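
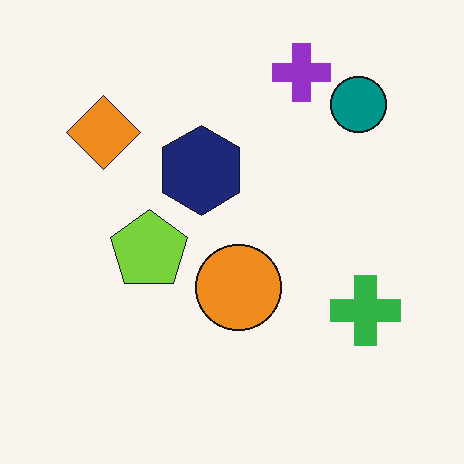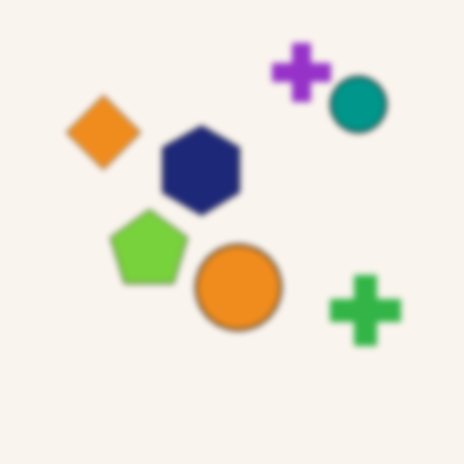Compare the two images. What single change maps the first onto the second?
It was noticeably gaussian-blurred.

Shape edges and outlines are uniformly softened across the whole image.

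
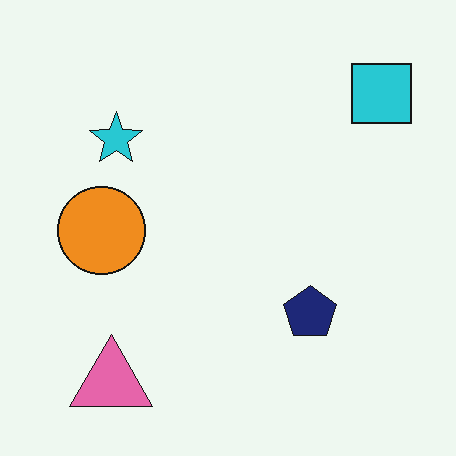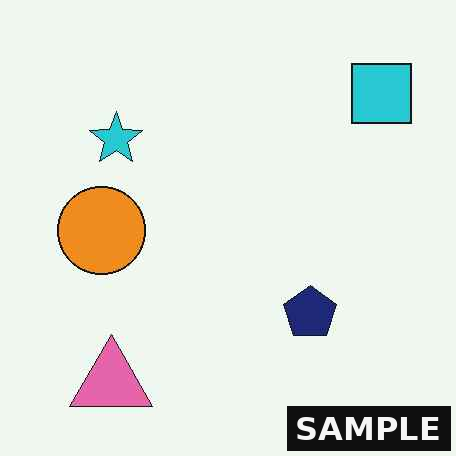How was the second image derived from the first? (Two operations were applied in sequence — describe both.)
The transformation is: JPEG-compressed with visible artifacts, then watermarked with the text "SAMPLE" in the lower-right corner.

Blocky 8×8 compression artifacts appear around shape edges and the flat background shows ringing — characteristic JPEG degradation. A dark label reading "SAMPLE" appears in the lower-right corner.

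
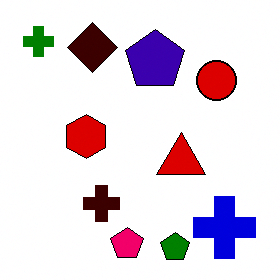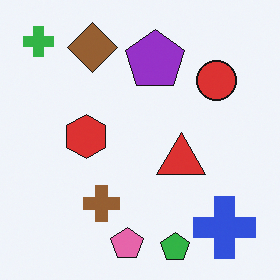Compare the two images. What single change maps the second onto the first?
This is the original image given much higher contrast.

Tones are pushed away from mid-grey across the whole image — a global contrast change.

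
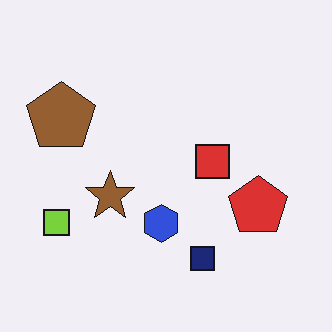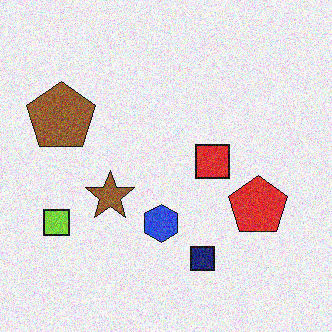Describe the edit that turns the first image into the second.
This is the original image degraded with visible gaussian noise.

Random speckle covers the whole image, including the flat background.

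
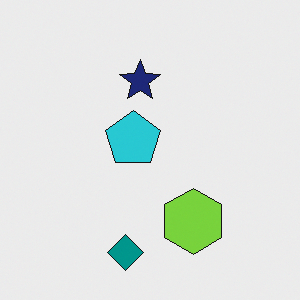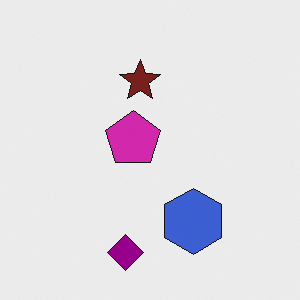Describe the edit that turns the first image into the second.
This is the original image hue-shifted by a moderate amount.

Every shape's color has rotated by the same amount around the hue wheel — a uniform hue shift.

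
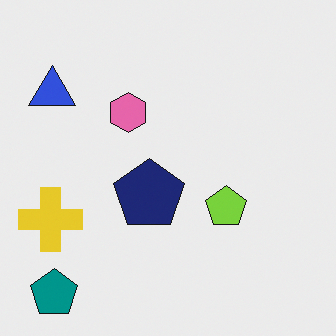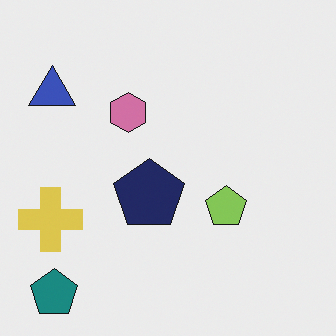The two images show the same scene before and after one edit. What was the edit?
It was slightly desaturated.

All colors are more muted and greyish — a global saturation change.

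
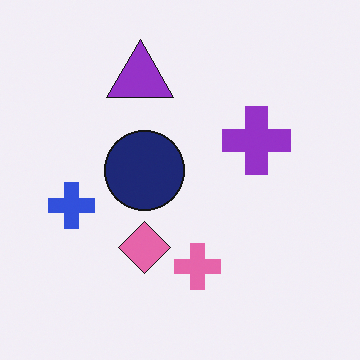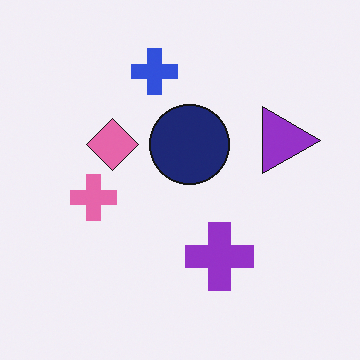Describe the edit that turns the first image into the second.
It was rotated 90° clockwise.

The blue cross sits in the left of the first image and the top of the second — consistent with a whole-image 90° clockwise rotation.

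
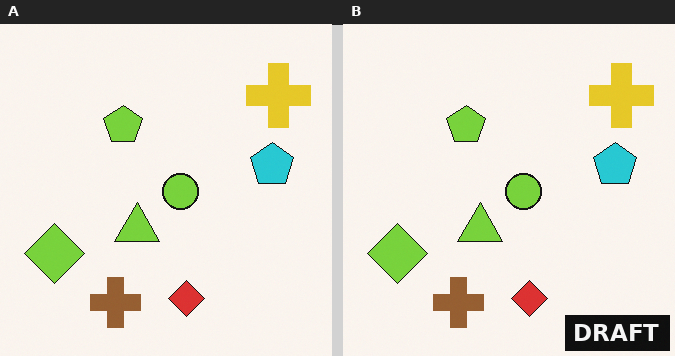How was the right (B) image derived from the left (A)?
This is the original image watermarked with the text "DRAFT" in the lower-right corner.

A dark label reading "DRAFT" appears in the lower-right corner.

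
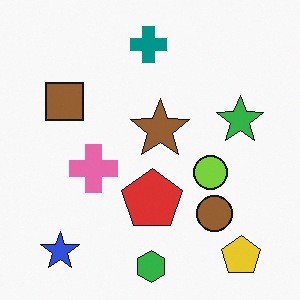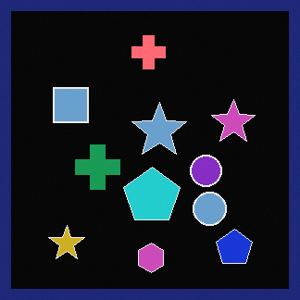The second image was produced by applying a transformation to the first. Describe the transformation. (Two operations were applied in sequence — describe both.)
This is the original image color-inverted (negative), then framed with a navy border.

The light background has become dark and every shape's color is its complement — a photographic negative. A solid navy frame runs around the edge of the second image, with the content slightly shrunk inside it.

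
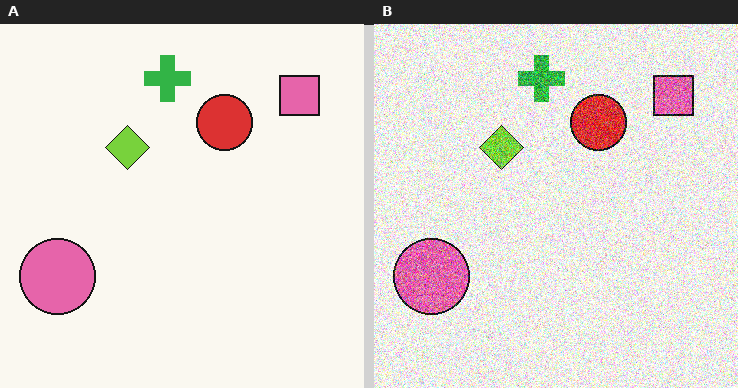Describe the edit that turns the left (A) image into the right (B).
It was degraded with a thick layer of grain.

Random speckle covers the whole image, including the flat background.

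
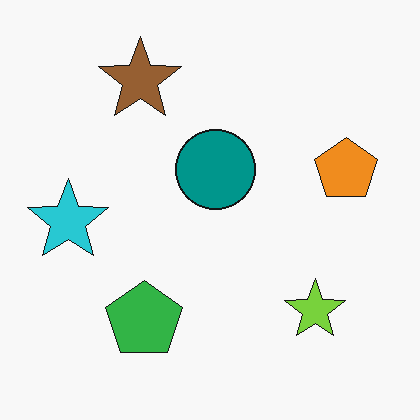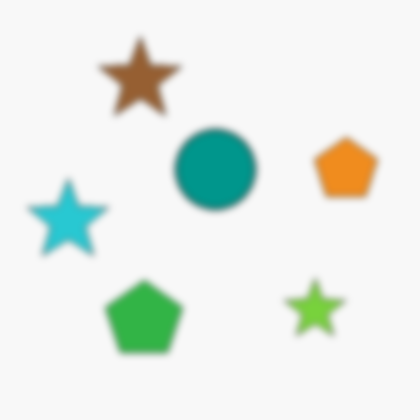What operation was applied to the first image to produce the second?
Noticeably gaussian-blurred.

Shape edges and outlines are uniformly softened across the whole image.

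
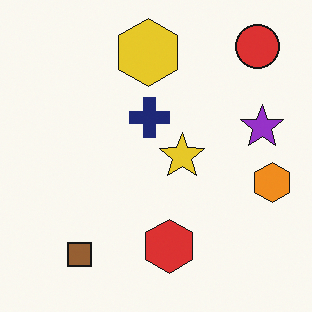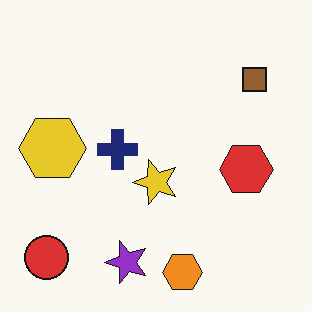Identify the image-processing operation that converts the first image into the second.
This is the original image transposed (reflected across the top-left ↔ bottom-right diagonal).

Shapes have swapped their row and column positions — what was in the top-right is now in the bottom-left — a diagonal reflection.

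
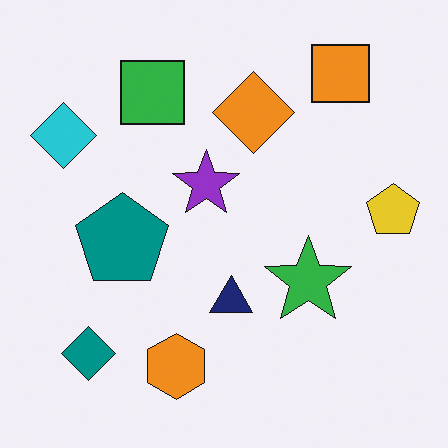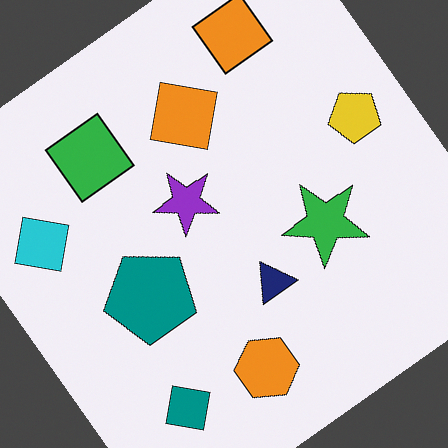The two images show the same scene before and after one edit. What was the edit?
The transformation is: rotated counter-clockwise by a large amount — several tens of degrees.

Every shape is tilted by the same angle and the image corners show triangular fill wedges — a whole-image rotation by a non-right angle.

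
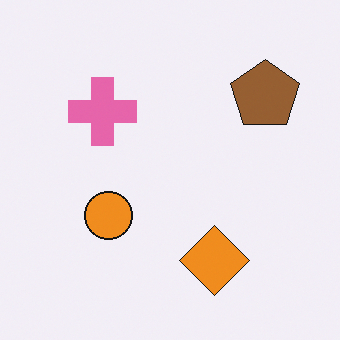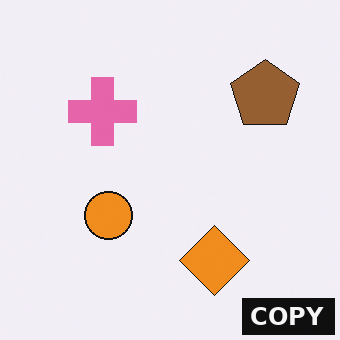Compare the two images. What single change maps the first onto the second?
The second image is the first watermarked with the text "COPY" in the lower-right corner.

A dark label reading "COPY" appears in the lower-right corner.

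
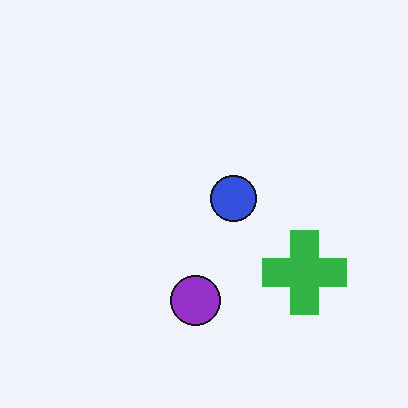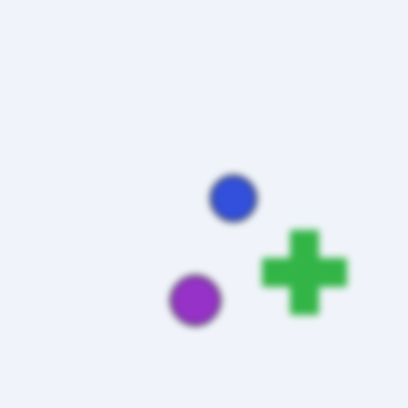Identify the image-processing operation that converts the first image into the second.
This is the original image noticeably gaussian-blurred.

Shape edges and outlines are uniformly softened across the whole image.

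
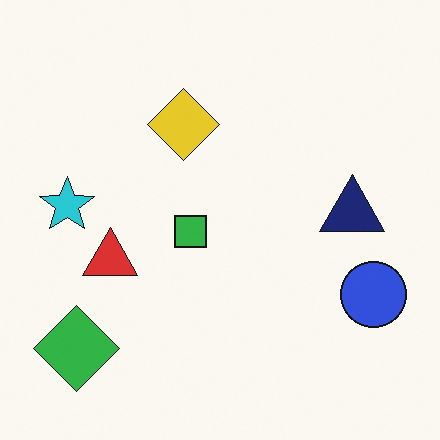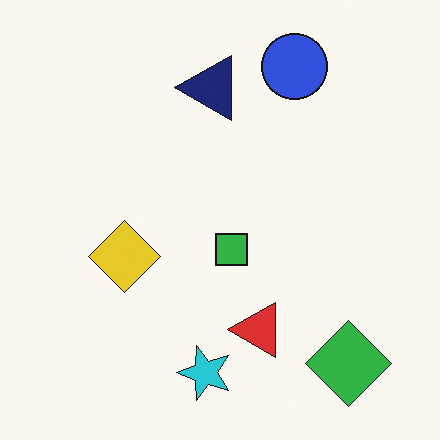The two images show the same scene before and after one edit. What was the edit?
The image was rotated 90° counter-clockwise.

The green diamond sits in the bottom-left of the first image and the bottom-right of the second — consistent with a whole-image 90° counter-clockwise rotation.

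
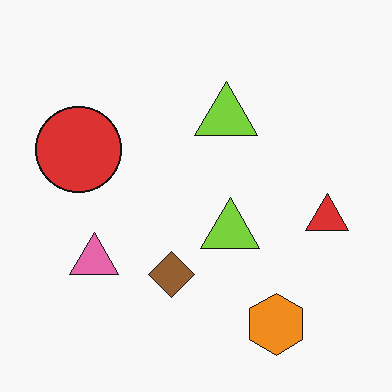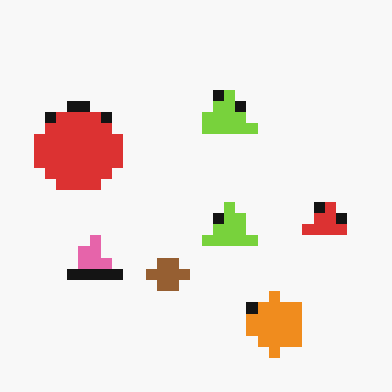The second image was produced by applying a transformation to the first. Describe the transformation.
The image was heavily pixelated into large blocks.

Shapes are reduced to large square blocks; fine edges and outlines are lost — a downscale-then-upscale (mosaic) effect.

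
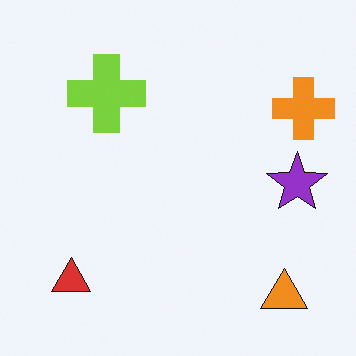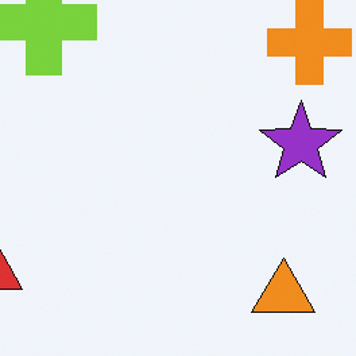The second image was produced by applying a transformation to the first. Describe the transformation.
The second image is the first cropped to a modestly smaller region and rescaled.

The visible shapes are larger and the field of view is narrower; shapes near the original edges may be partly or wholly outside the frame — a crop-and-rescale.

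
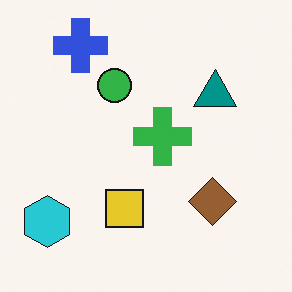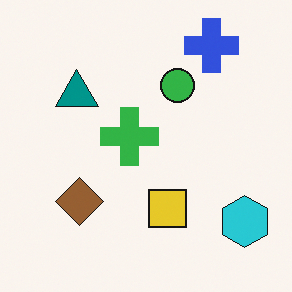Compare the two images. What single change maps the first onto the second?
Flipped horizontally (left ↔ right).

The cyan hexagon is in the bottom-left of the first image and the bottom-right of the second — shapes on opposite sides of the vertical midline have swapped in a mirror flip.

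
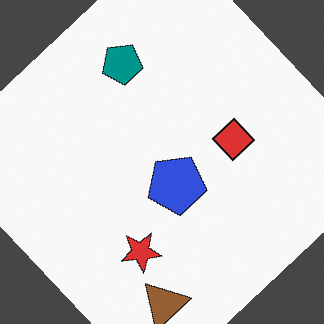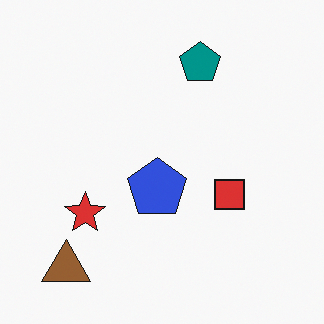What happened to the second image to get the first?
The first image is the second rotated counter-clockwise by a large amount — several tens of degrees.

Every shape is tilted by the same angle and the image corners show triangular fill wedges — a whole-image rotation by a non-right angle.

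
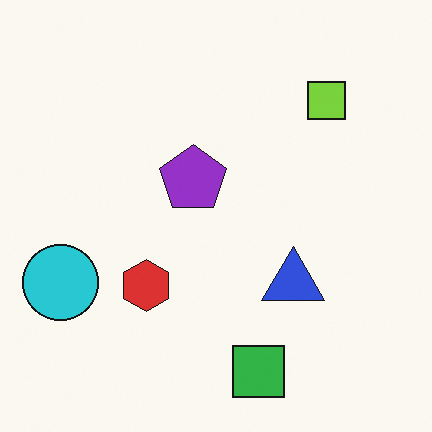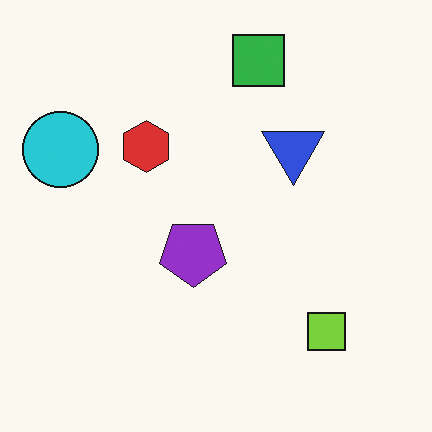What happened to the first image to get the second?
This is the original image flipped vertically (top ↔ bottom).

The green square is in the bottom of the first image and the top of the second — shapes on opposite sides of the horizontal midline have swapped in a mirror flip.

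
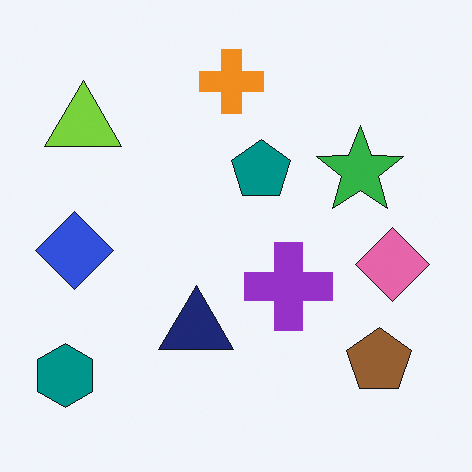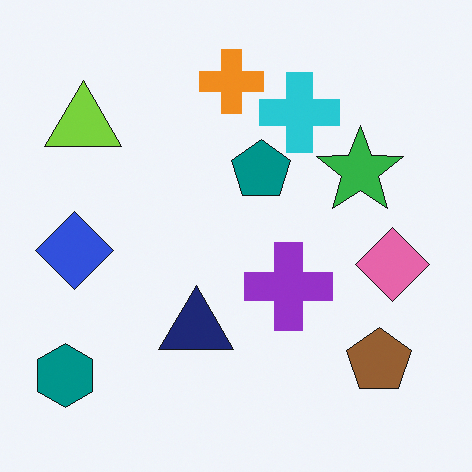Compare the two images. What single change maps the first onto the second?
The second image is the first overlaid with an additional cyan cross.

A cyan cross appears in the second image that is absent from the first.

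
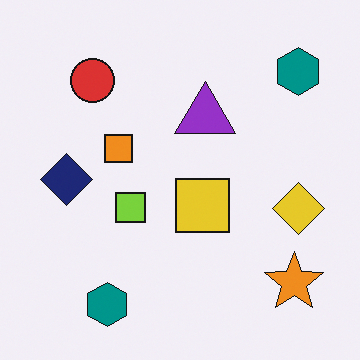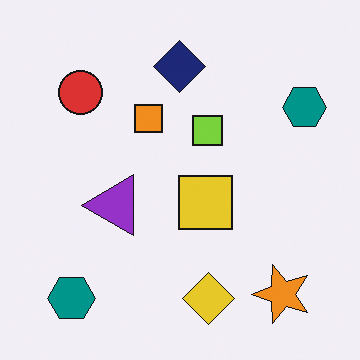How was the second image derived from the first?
It was transposed (reflected across the top-left ↔ bottom-right diagonal).

Shapes have swapped their row and column positions — what was in the top-right is now in the bottom-left — a diagonal reflection.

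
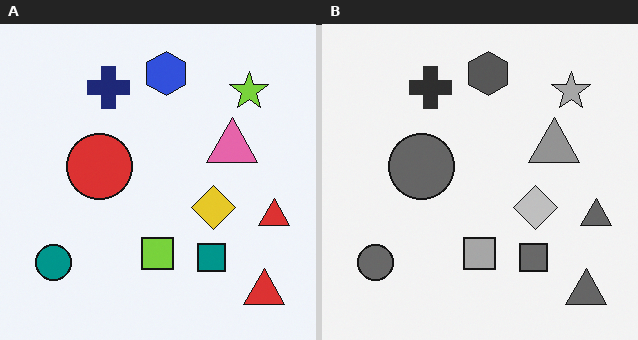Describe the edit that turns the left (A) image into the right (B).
The transformation is: converted to grayscale.

All color is removed — every shape is now a shade of grey.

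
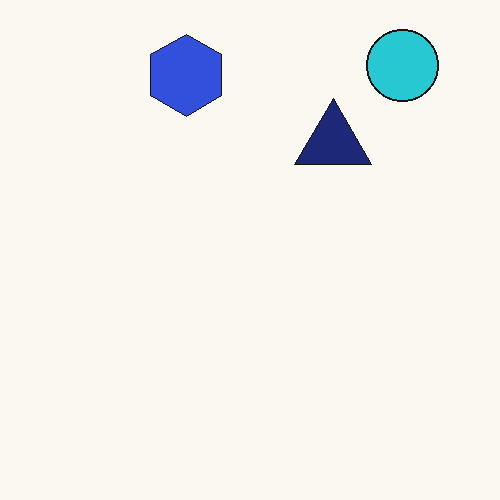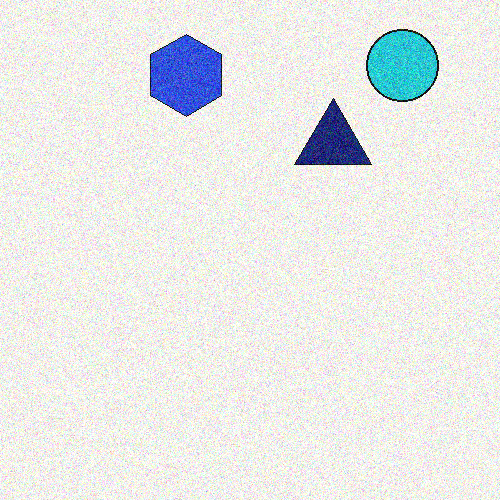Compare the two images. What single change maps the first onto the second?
The transformation is: degraded with visible gaussian noise.

Random speckle covers the whole image, including the flat background.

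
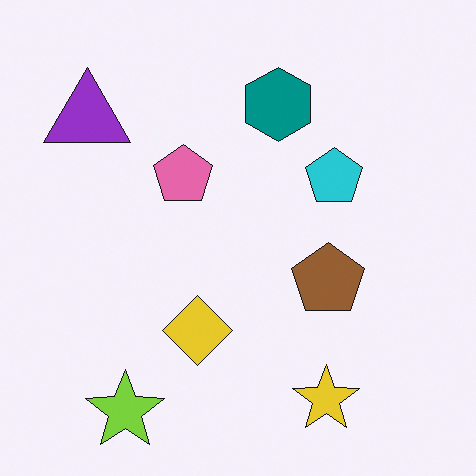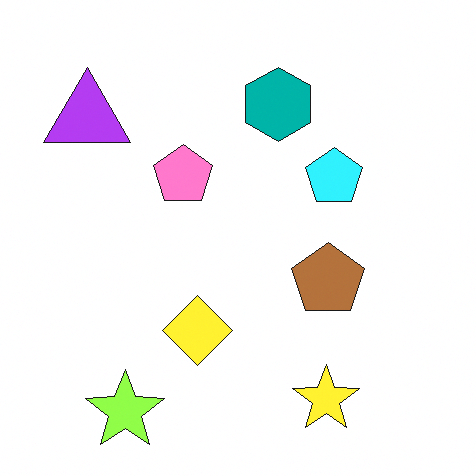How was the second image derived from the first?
It was brightened a little.

Every pixel — background and shapes alike — is uniformly brightened.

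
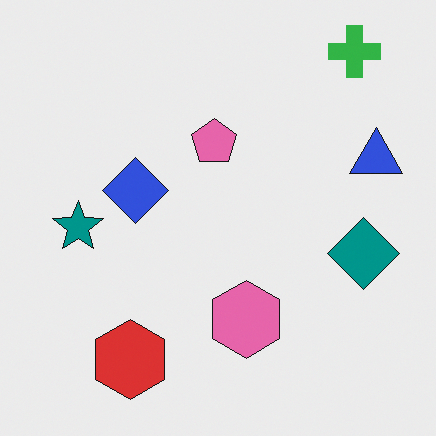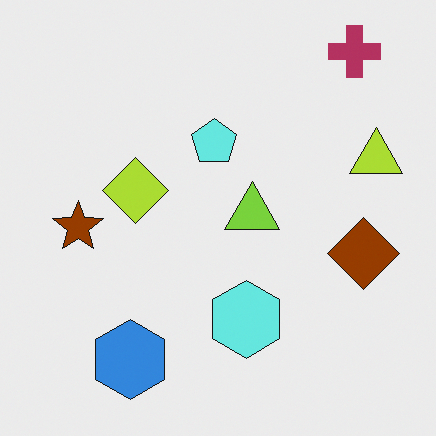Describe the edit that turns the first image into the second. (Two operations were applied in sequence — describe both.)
The image was hue-shifted through roughly half the color wheel, then overlaid with an additional lime triangle.

Every shape's color has rotated by the same amount around the hue wheel — a uniform hue shift. A lime triangle appears in the second image that is absent from the first.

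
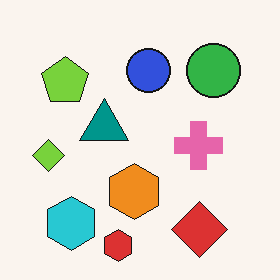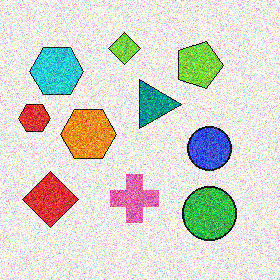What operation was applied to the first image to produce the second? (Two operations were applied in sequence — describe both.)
The image was degraded with strong gaussian noise, then rotated 90° clockwise.

Random speckle covers the whole image, including the flat background. The cyan hexagon sits in the bottom-left of the first image and the top-left of the second — consistent with a whole-image 90° clockwise rotation.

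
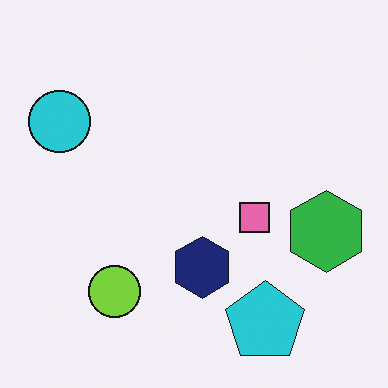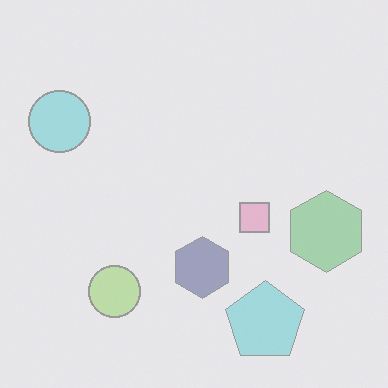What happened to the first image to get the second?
Given much lower contrast.

Tones are pushed toward mid-grey across the whole image — a global contrast change.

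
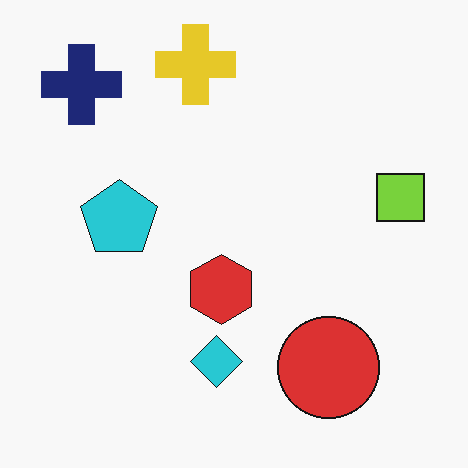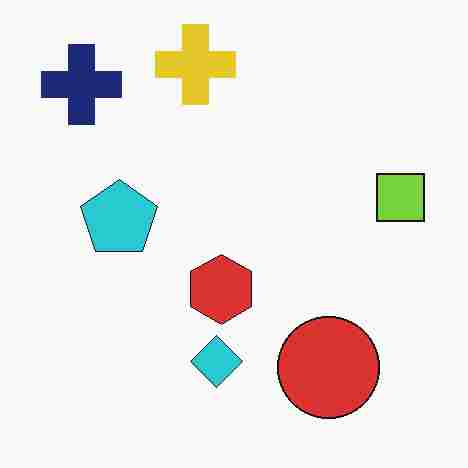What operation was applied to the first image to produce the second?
The image was degraded with heavy JPEG compression.

Blocky 8×8 compression artifacts appear around shape edges and the flat background shows ringing — characteristic JPEG degradation.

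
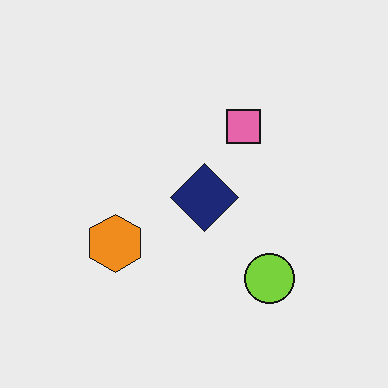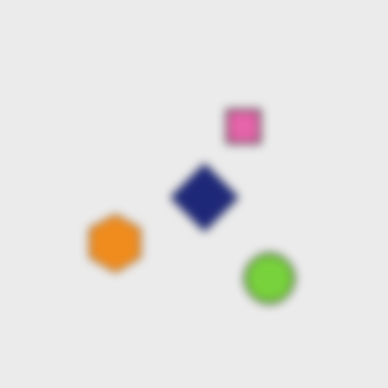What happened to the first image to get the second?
The image was moderately blurred.

Shape edges and outlines are uniformly softened across the whole image.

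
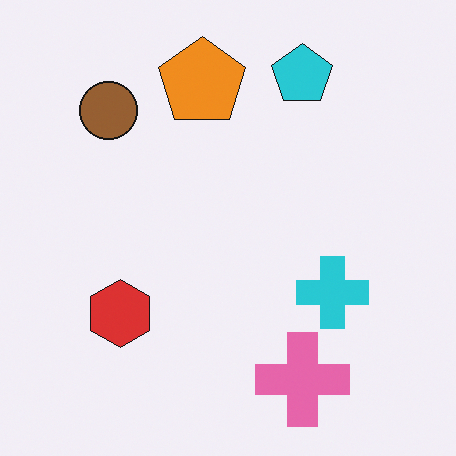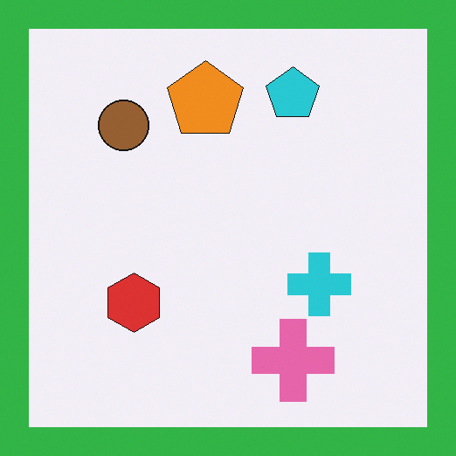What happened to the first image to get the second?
This is the original image framed with a green border.

A solid green frame runs around the edge of the second image, with the content slightly shrunk inside it.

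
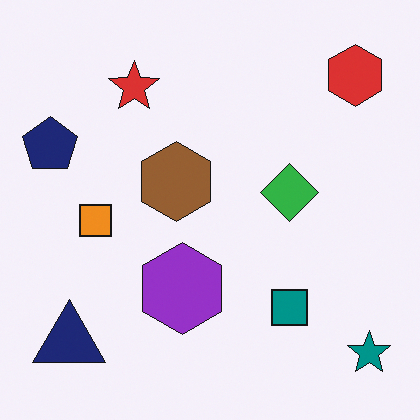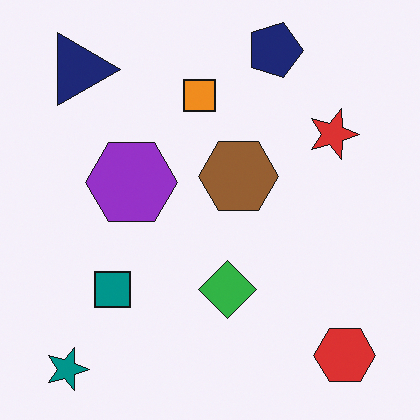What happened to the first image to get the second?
It was rotated 90° clockwise.

The teal star sits in the bottom-right of the first image and the bottom-left of the second — consistent with a whole-image 90° clockwise rotation.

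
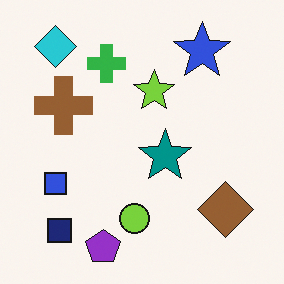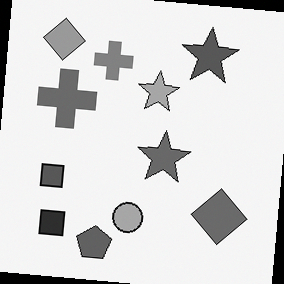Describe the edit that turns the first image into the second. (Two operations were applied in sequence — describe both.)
The second image is the first rotated clockwise by a slight angle, then converted to grayscale.

Every shape is tilted by the same angle and the image corners show triangular fill wedges — a whole-image rotation by a non-right angle. All color is removed — every shape is now a shade of grey.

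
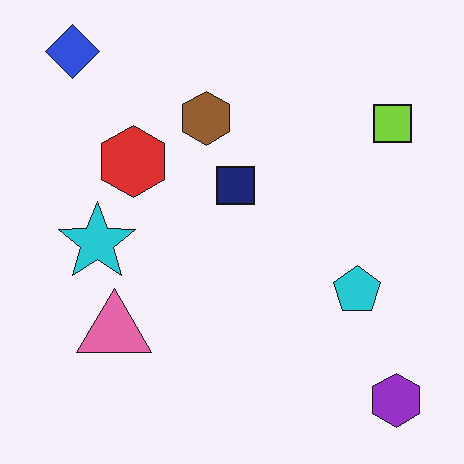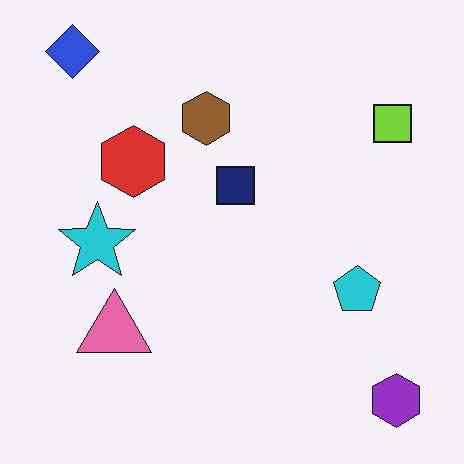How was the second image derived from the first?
JPEG-compressed with visible artifacts.

Blocky 8×8 compression artifacts appear around shape edges and the flat background shows ringing — characteristic JPEG degradation.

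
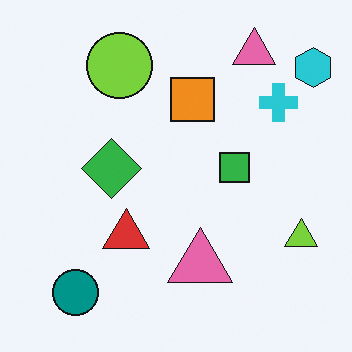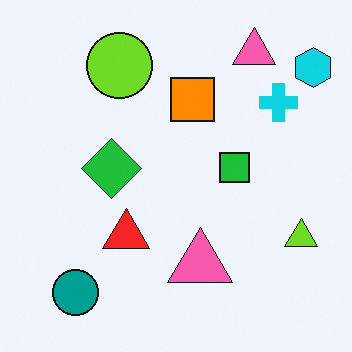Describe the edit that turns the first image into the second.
Slightly oversaturated.

All colors are more vivid — a global saturation change.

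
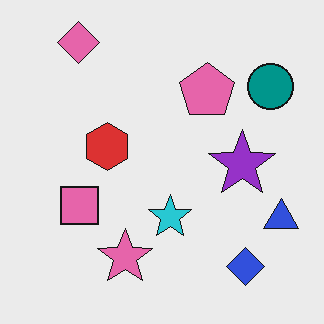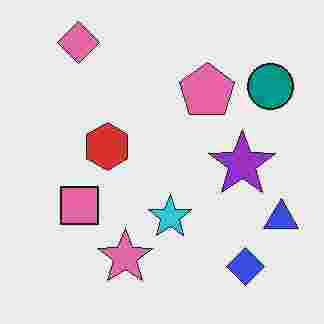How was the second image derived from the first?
It was degraded with heavy JPEG compression.

Blocky 8×8 compression artifacts appear around shape edges and the flat background shows ringing — characteristic JPEG degradation.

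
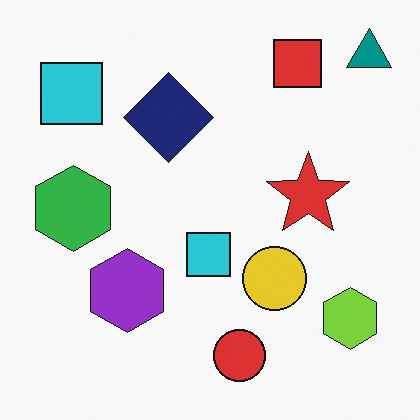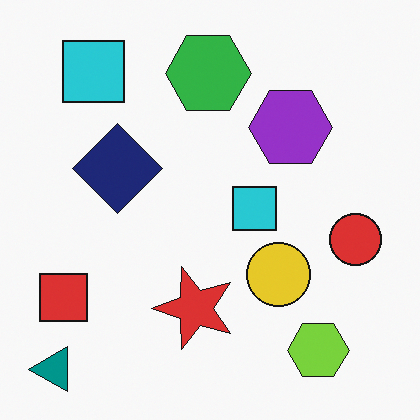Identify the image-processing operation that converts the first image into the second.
This is the original image transposed (reflected across the top-left ↔ bottom-right diagonal).

Shapes have swapped their row and column positions — what was in the top-right is now in the bottom-left — a diagonal reflection.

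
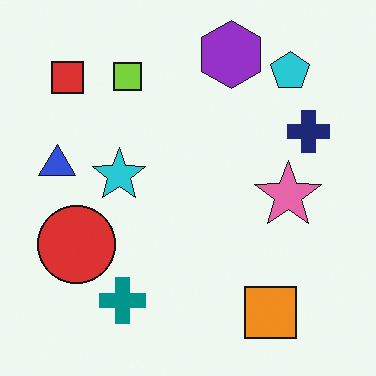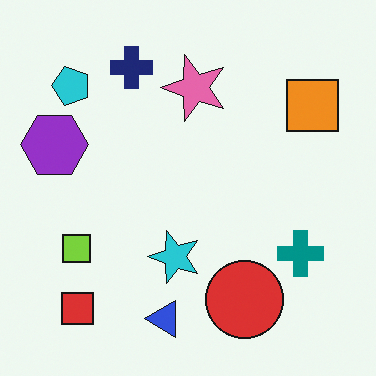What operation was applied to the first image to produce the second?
The image was rotated 90° counter-clockwise.

The red square sits in the top-left of the first image and the bottom-left of the second — consistent with a whole-image 90° counter-clockwise rotation.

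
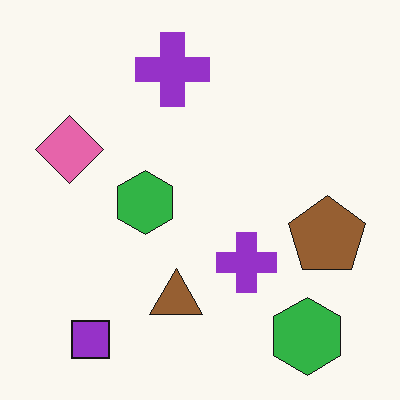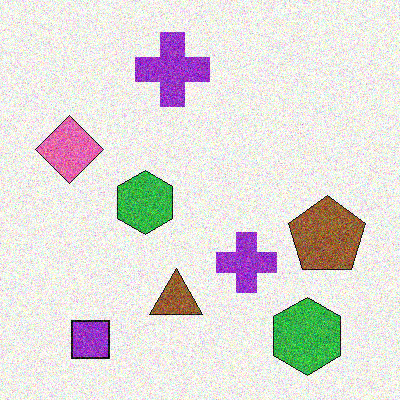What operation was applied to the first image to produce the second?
It was degraded with a thick layer of grain.

Random speckle covers the whole image, including the flat background.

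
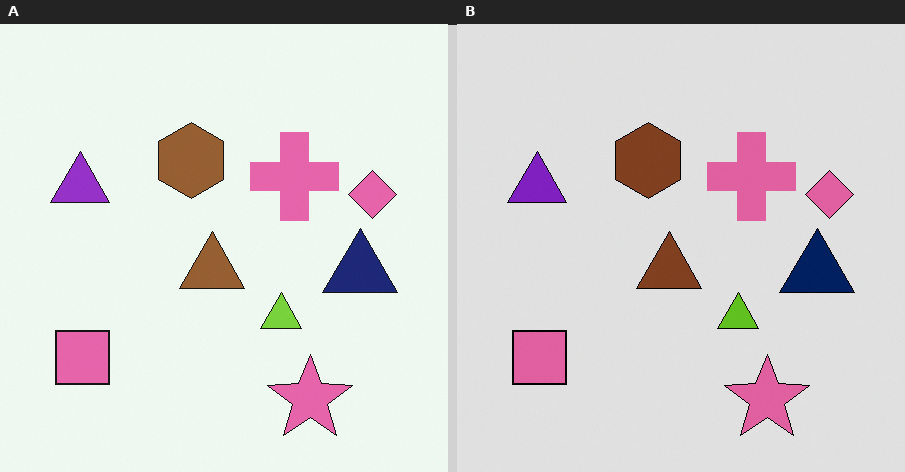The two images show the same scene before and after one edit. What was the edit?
It was moderately posterized.

Each flat color has snapped to a coarser quantized level — most visibly, the near-white background has dropped to a flat grey.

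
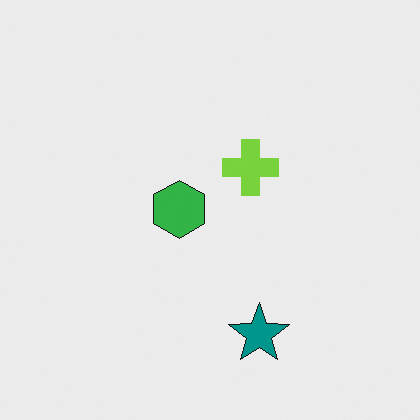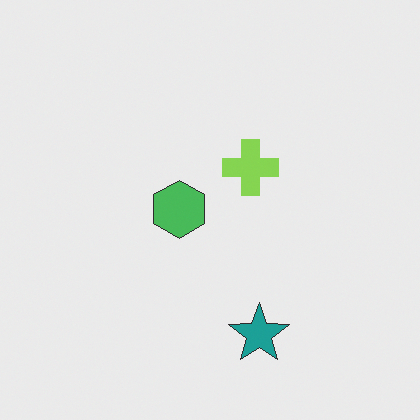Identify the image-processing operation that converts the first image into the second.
The second image is the first given slightly reduced contrast.

Tones are pushed toward mid-grey across the whole image — a global contrast change.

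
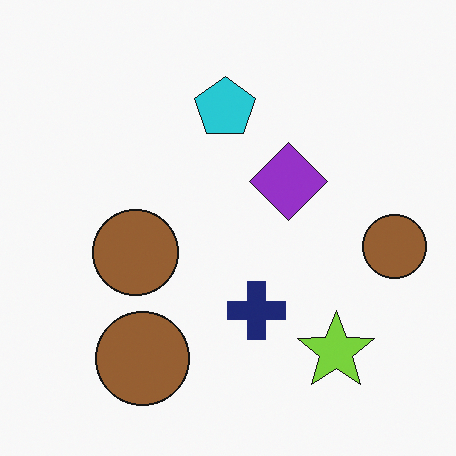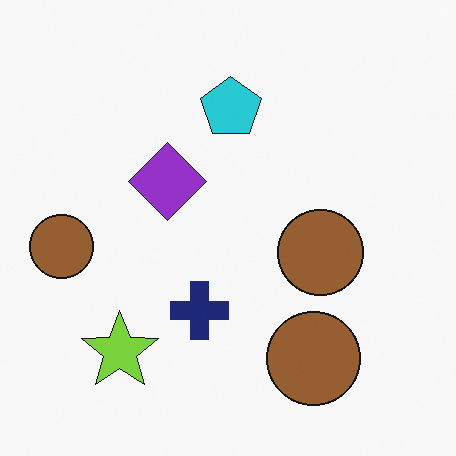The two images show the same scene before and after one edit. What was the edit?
The second image is the first flipped horizontally (left ↔ right).

The lime star is in the bottom-right of the first image and the bottom-left of the second — shapes on opposite sides of the vertical midline have swapped in a mirror flip.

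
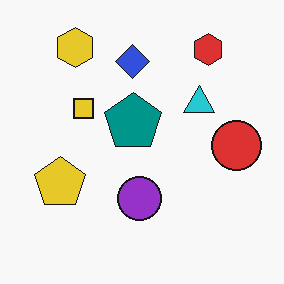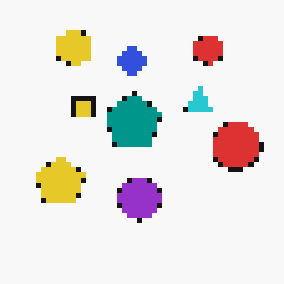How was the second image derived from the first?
It was mildly pixelated.

Shapes are reduced to large square blocks; fine edges and outlines are lost — a downscale-then-upscale (mosaic) effect.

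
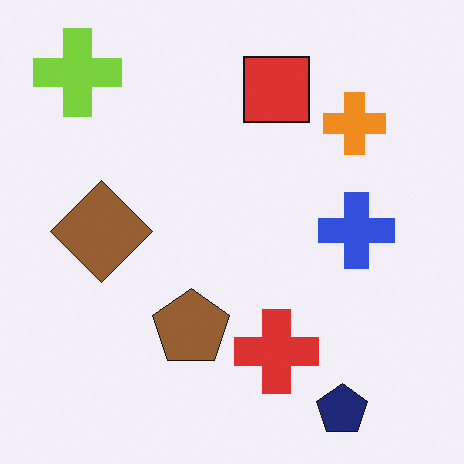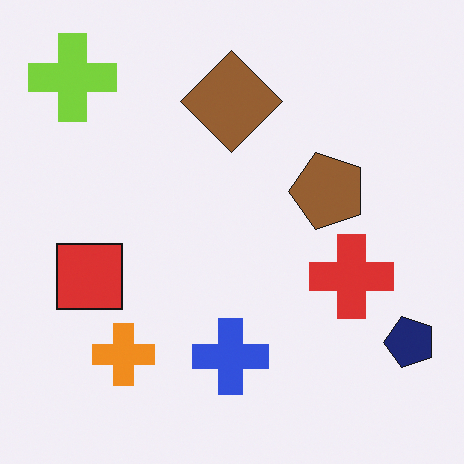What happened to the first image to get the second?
It was transposed (reflected across the top-left ↔ bottom-right diagonal).

Shapes have swapped their row and column positions — what was in the top-right is now in the bottom-left — a diagonal reflection.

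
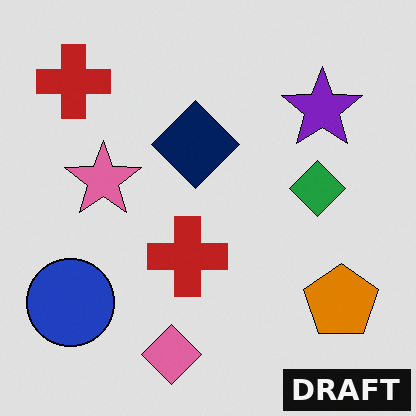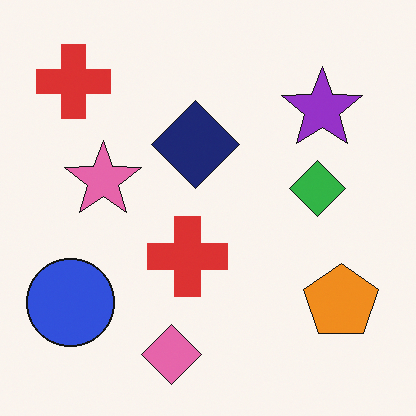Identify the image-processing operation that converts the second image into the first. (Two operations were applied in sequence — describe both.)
The image was posterized to a reduced palette, then watermarked with the text "DRAFT" in the lower-right corner.

Each flat color has snapped to a coarser quantized level — most visibly, the near-white background has dropped to a flat grey. A dark label reading "DRAFT" appears in the lower-right corner.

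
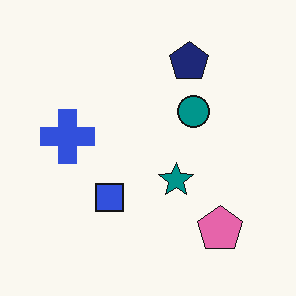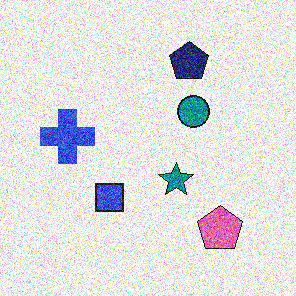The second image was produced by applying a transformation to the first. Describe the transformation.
It was degraded with heavy additive noise.

Random speckle covers the whole image, including the flat background.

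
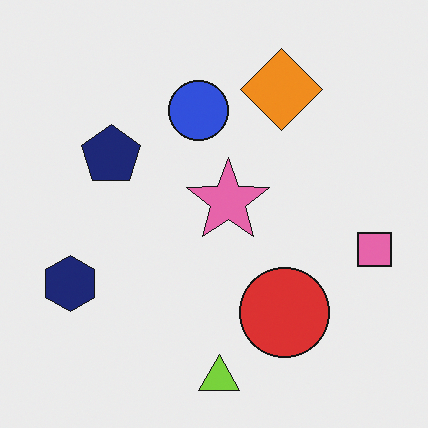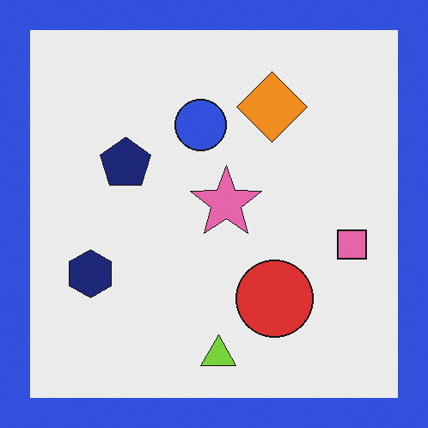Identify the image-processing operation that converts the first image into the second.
The image was framed with a blue border.

A solid blue frame runs around the edge of the second image, with the content slightly shrunk inside it.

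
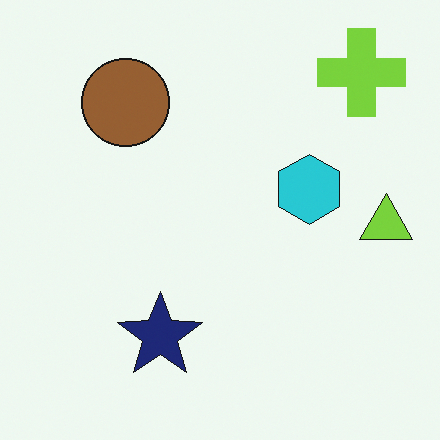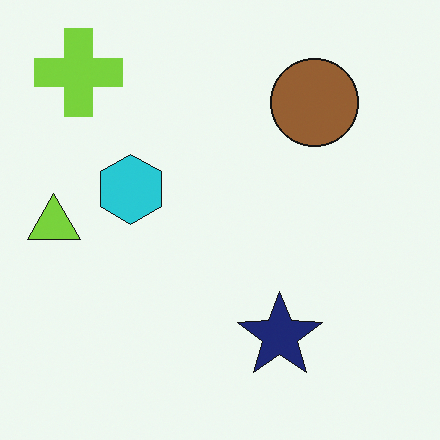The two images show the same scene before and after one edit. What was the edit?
This is the original image flipped horizontally (left ↔ right).

The lime triangle is in the right of the first image and the left of the second — shapes on opposite sides of the vertical midline have swapped in a mirror flip.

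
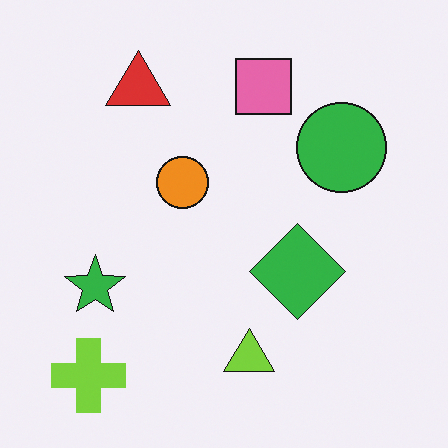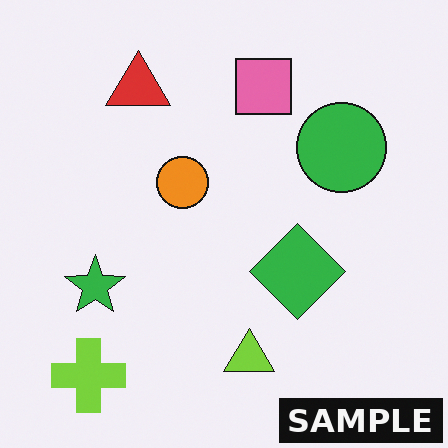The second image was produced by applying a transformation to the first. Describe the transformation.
This is the original image watermarked with the text "SAMPLE" in the lower-right corner.

A dark label reading "SAMPLE" appears in the lower-right corner.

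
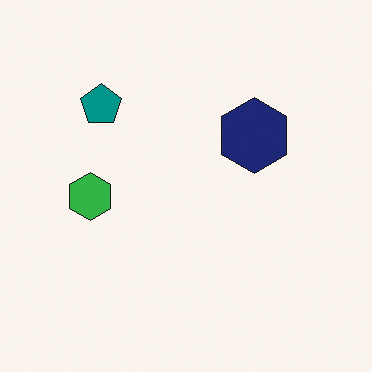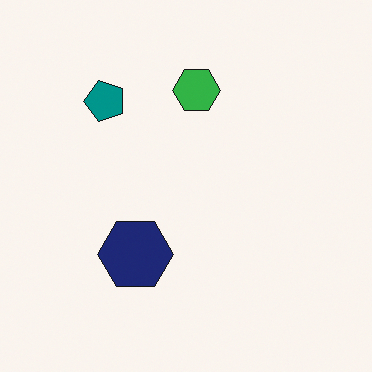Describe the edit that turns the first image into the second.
The second image is the first transposed (reflected across the top-left ↔ bottom-right diagonal).

Shapes have swapped their row and column positions — what was in the top-right is now in the bottom-left — a diagonal reflection.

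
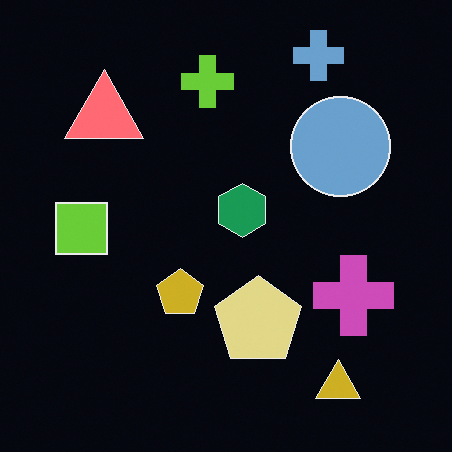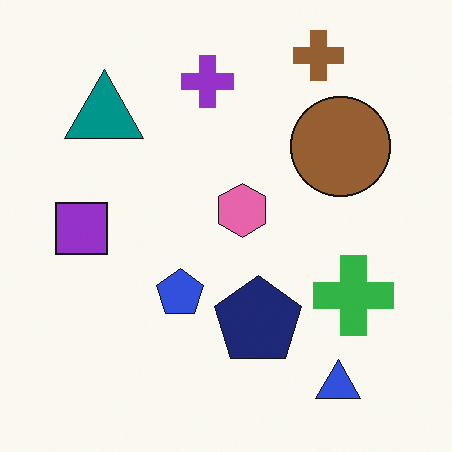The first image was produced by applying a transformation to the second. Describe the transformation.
The first image is the second color-inverted (negative).

The light background has become dark and every shape's color is its complement — a photographic negative.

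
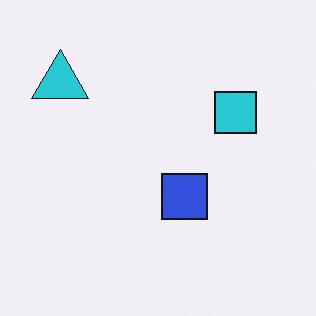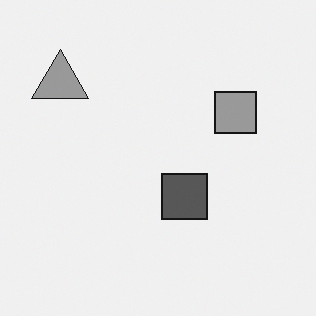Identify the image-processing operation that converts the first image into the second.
The second image is the first converted to grayscale.

All color is removed — every shape is now a shade of grey.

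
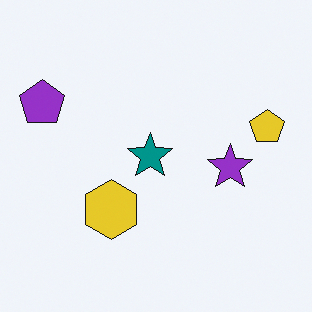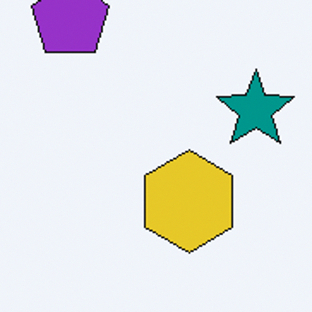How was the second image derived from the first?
The image was cropped tightly and scaled back up.

The visible shapes are larger and the field of view is narrower; shapes near the original edges may be partly or wholly outside the frame — a crop-and-rescale.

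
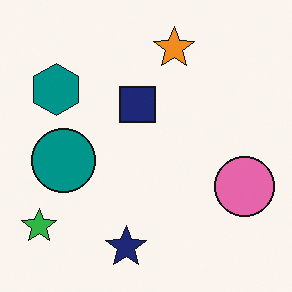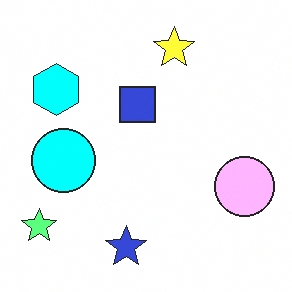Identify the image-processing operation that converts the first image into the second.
This is the original image substantially brightened.

Every pixel — background and shapes alike — is uniformly brightened.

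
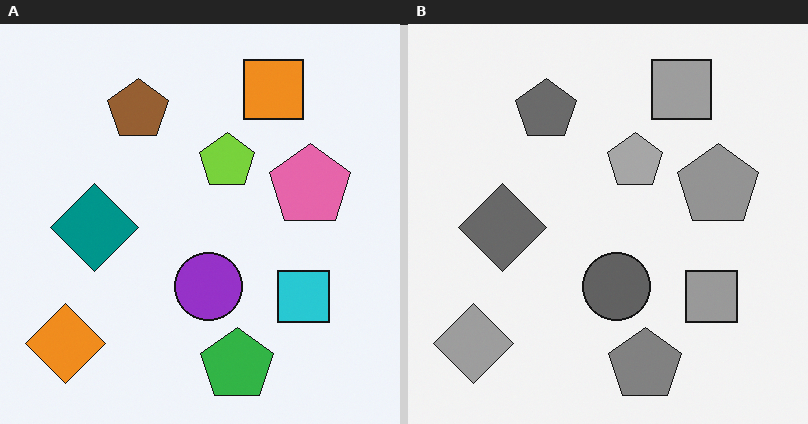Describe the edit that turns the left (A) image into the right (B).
The transformation is: converted to grayscale.

All color is removed — every shape is now a shade of grey.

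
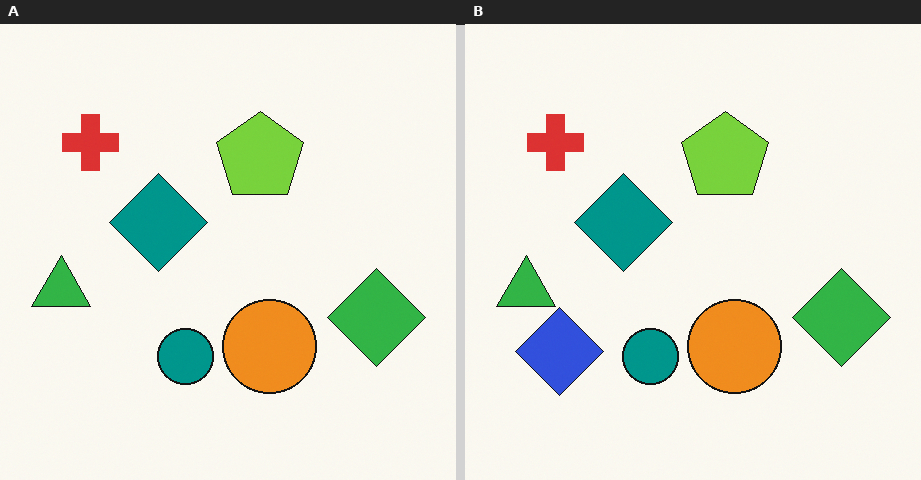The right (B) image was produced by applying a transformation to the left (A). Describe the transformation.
The right (B) image is the left (A) overlaid with an additional blue diamond.

A blue diamond appears in the right (B) image that is absent from the left (A).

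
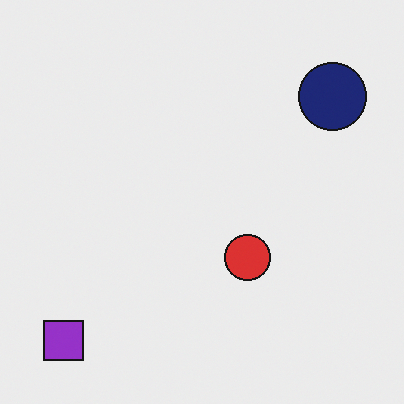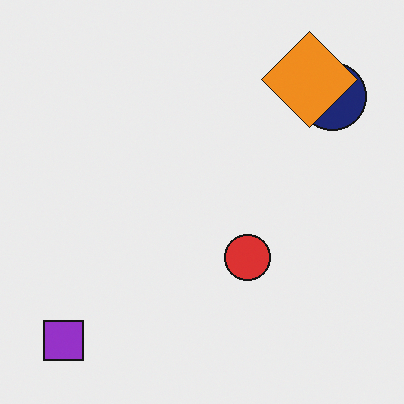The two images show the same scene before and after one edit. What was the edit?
The image was overlaid with an additional orange diamond.

An orange diamond appears in the second image that is absent from the first.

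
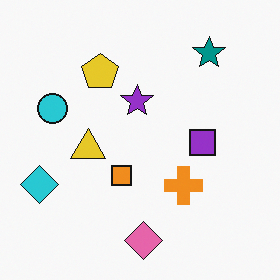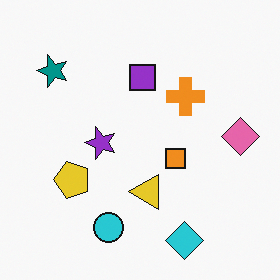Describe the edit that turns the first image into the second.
It was rotated 90° counter-clockwise.

The teal star sits in the top-right of the first image and the top-left of the second — consistent with a whole-image 90° counter-clockwise rotation.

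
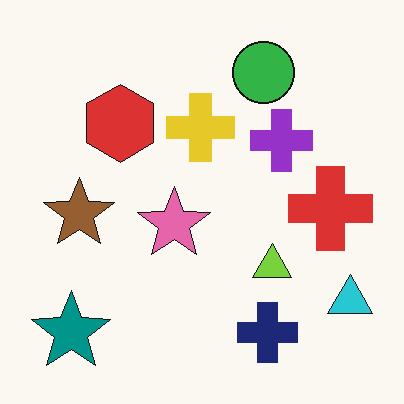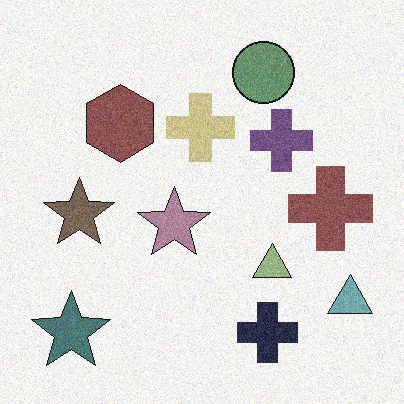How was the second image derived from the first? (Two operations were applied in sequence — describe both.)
The transformation is: degraded with moderate additive noise, then heavily desaturated.

Random speckle covers the whole image, including the flat background. All colors are more muted and greyish — a global saturation change.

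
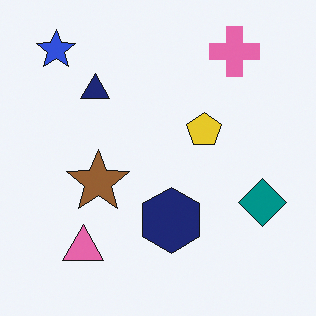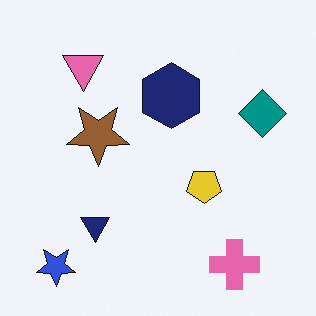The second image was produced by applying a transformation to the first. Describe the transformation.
Flipped vertically (top ↔ bottom).

The blue star is in the top-left of the first image and the bottom-left of the second — shapes on opposite sides of the horizontal midline have swapped in a mirror flip.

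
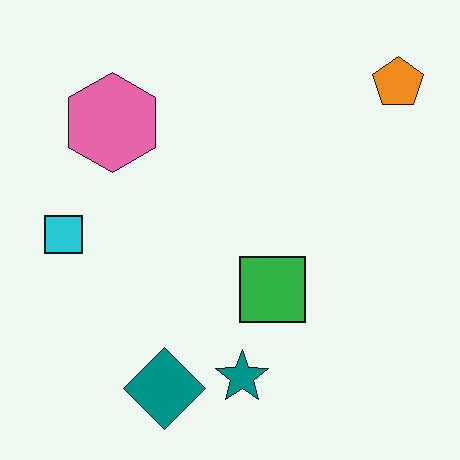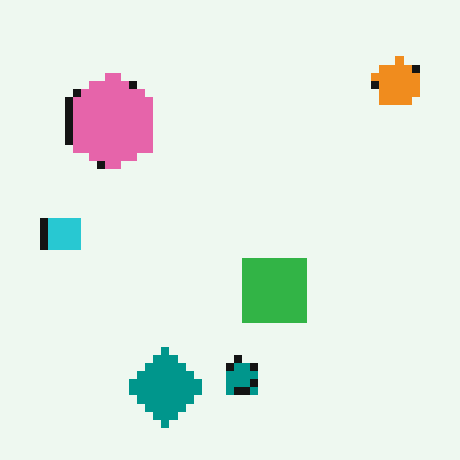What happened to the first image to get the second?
The second image is the first moderately pixelated.

Shapes are reduced to large square blocks; fine edges and outlines are lost — a downscale-then-upscale (mosaic) effect.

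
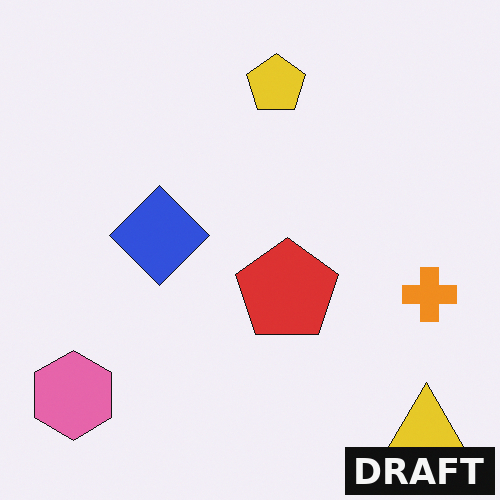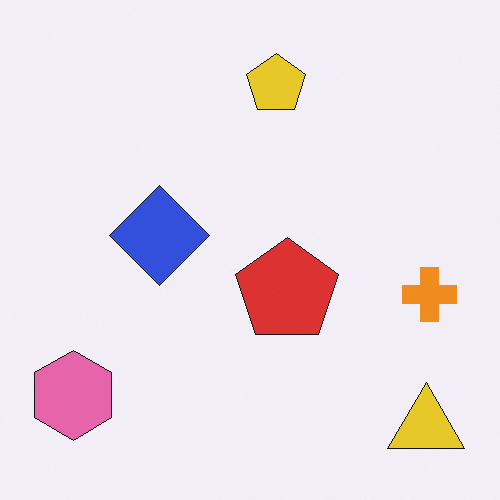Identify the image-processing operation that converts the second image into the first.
Watermarked with the text "DRAFT" in the lower-right corner.

A dark label reading "DRAFT" appears in the lower-right corner.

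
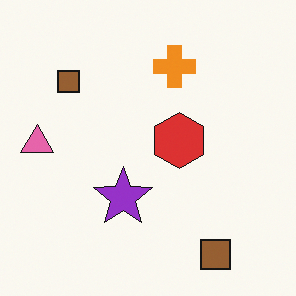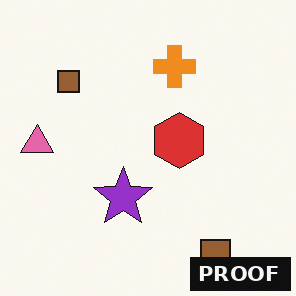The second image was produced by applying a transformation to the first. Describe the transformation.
The image was watermarked with the text "PROOF" in the lower-right corner.

A dark label reading "PROOF" appears in the lower-right corner.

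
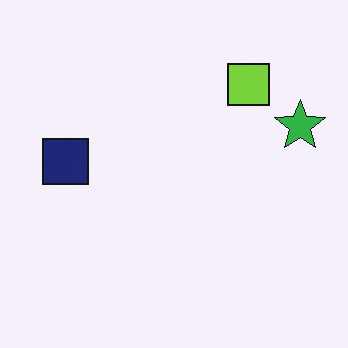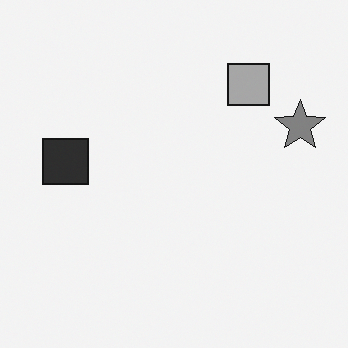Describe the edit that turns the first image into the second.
The second image is the first converted to grayscale.

All color is removed — every shape is now a shade of grey.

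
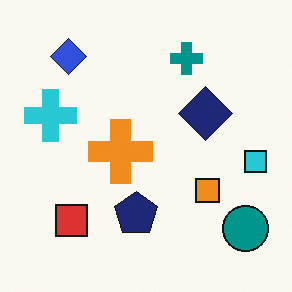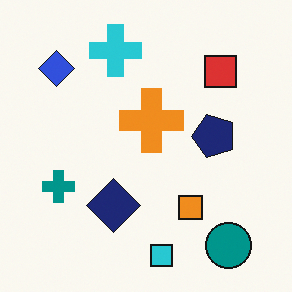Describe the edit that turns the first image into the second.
The image was transposed (reflected across the top-left ↔ bottom-right diagonal).

Shapes have swapped their row and column positions — what was in the top-right is now in the bottom-left — a diagonal reflection.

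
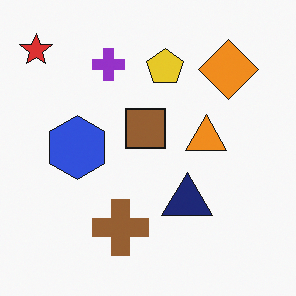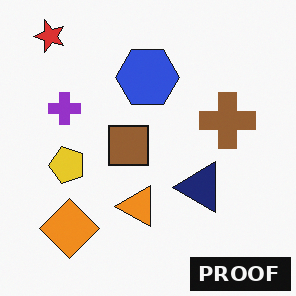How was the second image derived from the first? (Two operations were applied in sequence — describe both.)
It was transposed (reflected across the top-left ↔ bottom-right diagonal), then watermarked with the text "PROOF" in the lower-right corner.

Shapes have swapped their row and column positions — what was in the top-right is now in the bottom-left — a diagonal reflection. A dark label reading "PROOF" appears in the lower-right corner.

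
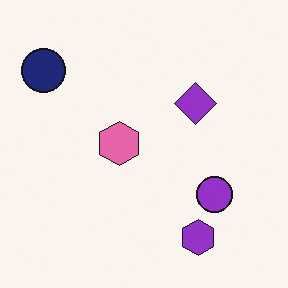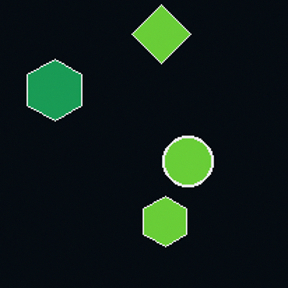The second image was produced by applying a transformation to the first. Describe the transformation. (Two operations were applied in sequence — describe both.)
Cropped to a modestly smaller region and rescaled, then color-inverted (negative).

The visible shapes are larger and the field of view is narrower; shapes near the original edges may be partly or wholly outside the frame — a crop-and-rescale. The light background has become dark and every shape's color is its complement — a photographic negative.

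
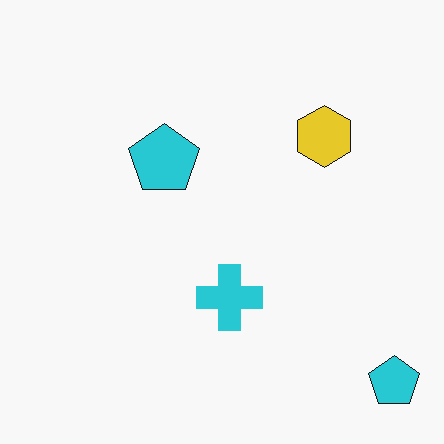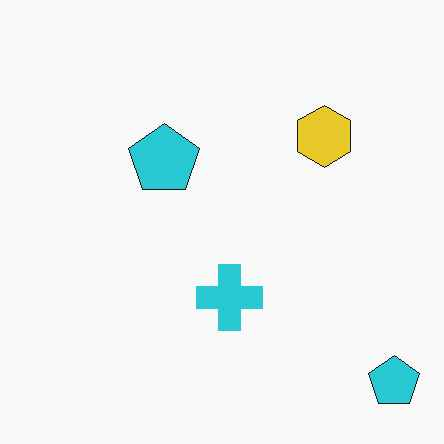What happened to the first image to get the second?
Given moderate JPEG compression.

Blocky 8×8 compression artifacts appear around shape edges and the flat background shows ringing — characteristic JPEG degradation.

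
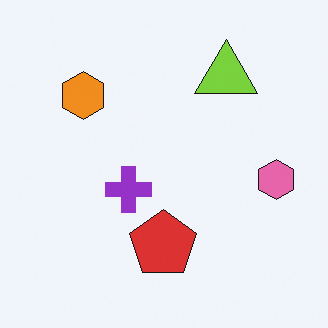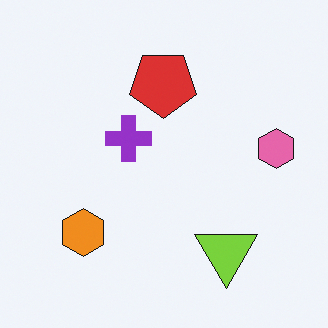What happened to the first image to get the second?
Flipped vertically (top ↔ bottom).

The lime triangle is in the top-right of the first image and the bottom-right of the second — shapes on opposite sides of the horizontal midline have swapped in a mirror flip.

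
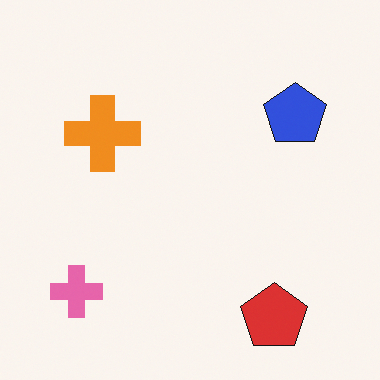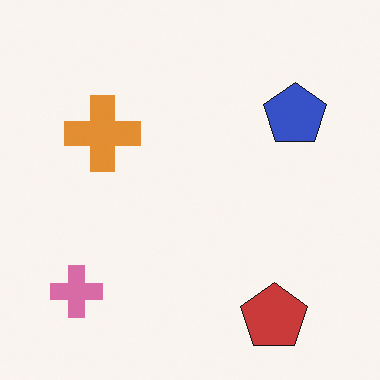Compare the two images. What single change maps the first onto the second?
This is the original image slightly desaturated.

All colors are more muted and greyish — a global saturation change.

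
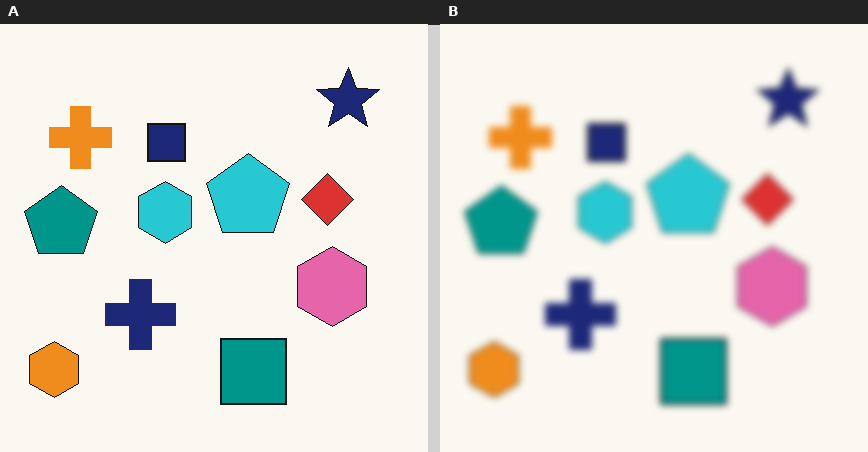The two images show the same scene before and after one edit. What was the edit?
This is the original image moderately blurred.

Shape edges and outlines are uniformly softened across the whole image.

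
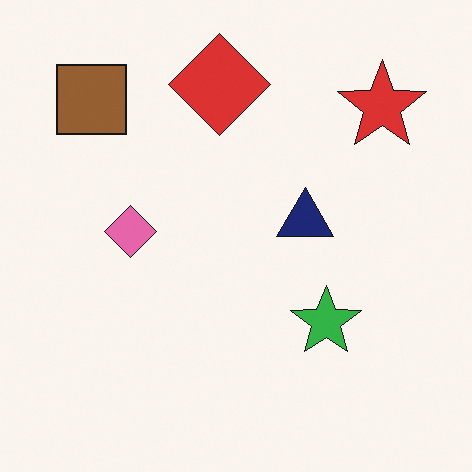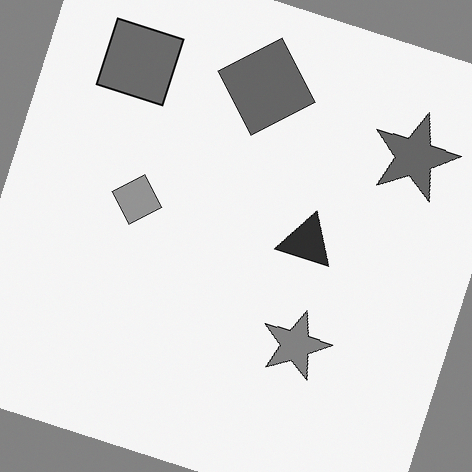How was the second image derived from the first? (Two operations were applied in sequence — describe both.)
This is the original image converted to grayscale, then rotated clockwise by a moderate amount.

All color is removed — every shape is now a shade of grey. Every shape is tilted by the same angle and the image corners show triangular fill wedges — a whole-image rotation by a non-right angle.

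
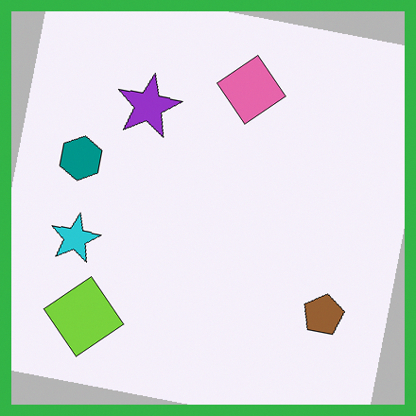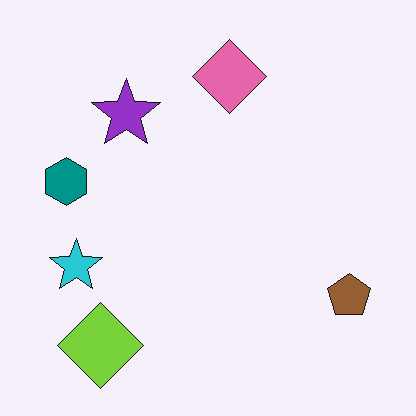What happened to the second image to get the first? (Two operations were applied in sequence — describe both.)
The image was rotated clockwise by a few degrees, then framed with a green border.

Every shape is tilted by the same angle and the image corners show triangular fill wedges — a whole-image rotation by a non-right angle. A solid green frame runs around the edge of the first image, with the content slightly shrunk inside it.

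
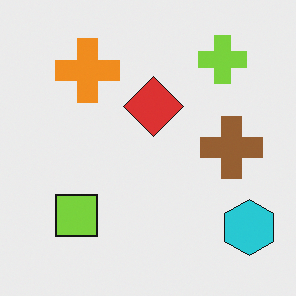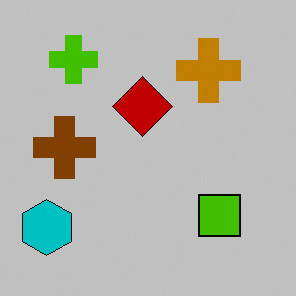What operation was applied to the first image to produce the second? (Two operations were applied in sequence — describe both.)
The image was flipped horizontally (left ↔ right), then heavily posterized to just a handful of flat colors.

The cyan hexagon is in the bottom-right of the first image and the bottom-left of the second — shapes on opposite sides of the vertical midline have swapped in a mirror flip. Each flat color has snapped to a coarser quantized level — most visibly, the near-white background has dropped to a flat grey.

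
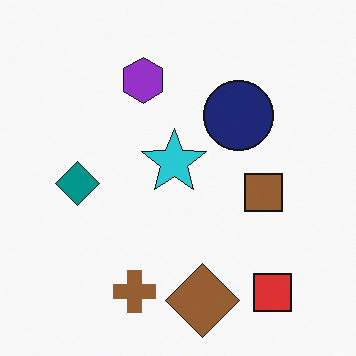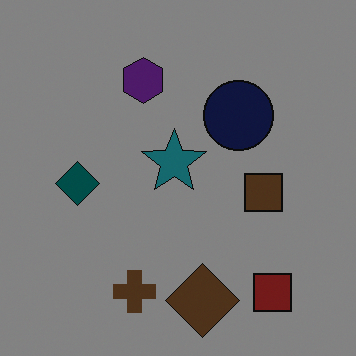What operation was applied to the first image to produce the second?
The image was noticeably darkened.

Every pixel — background and shapes alike — is uniformly darkened.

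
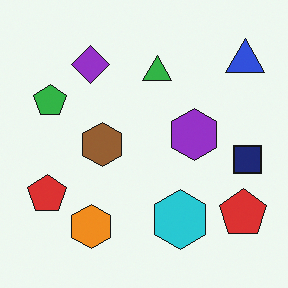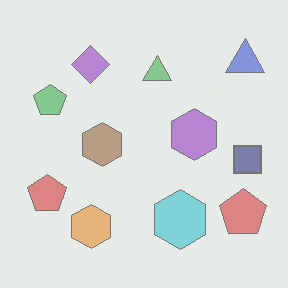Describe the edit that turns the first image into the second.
Washed out (contrast reduced).

Tones are pushed toward mid-grey across the whole image — a global contrast change.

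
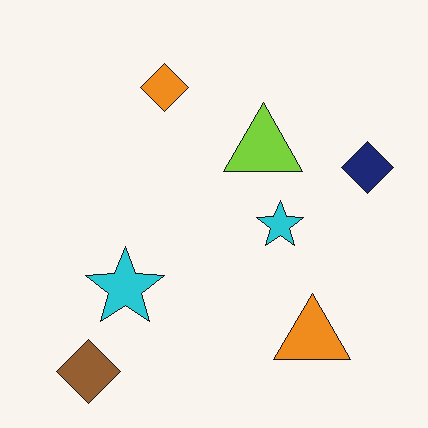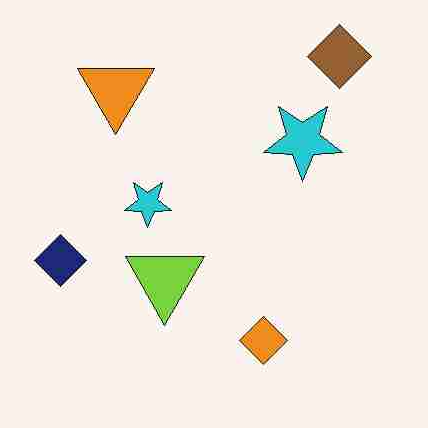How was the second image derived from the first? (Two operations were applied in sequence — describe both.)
Heavily JPEG-compressed with obvious blocking artifacts, then rotated 180°.

Blocky 8×8 compression artifacts appear around shape edges and the flat background shows ringing — characteristic JPEG degradation. The brown diamond sits in the bottom-left of the first image and the top-right of the second — consistent with a whole-image 180° rotation.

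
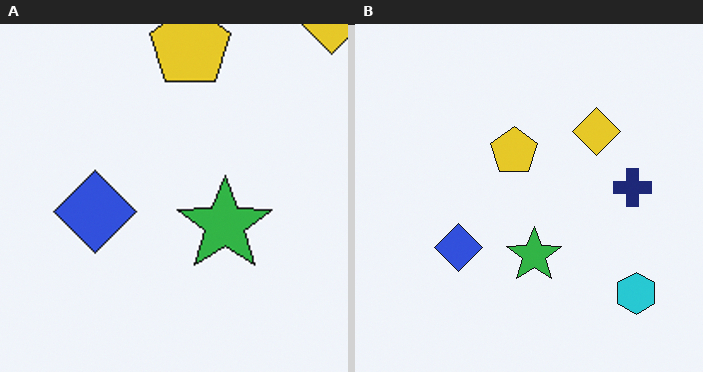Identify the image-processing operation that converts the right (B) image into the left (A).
The transformation is: cropped tightly and scaled back up.

The visible shapes are larger and the field of view is narrower; shapes near the original edges may be partly or wholly outside the frame — a crop-and-rescale.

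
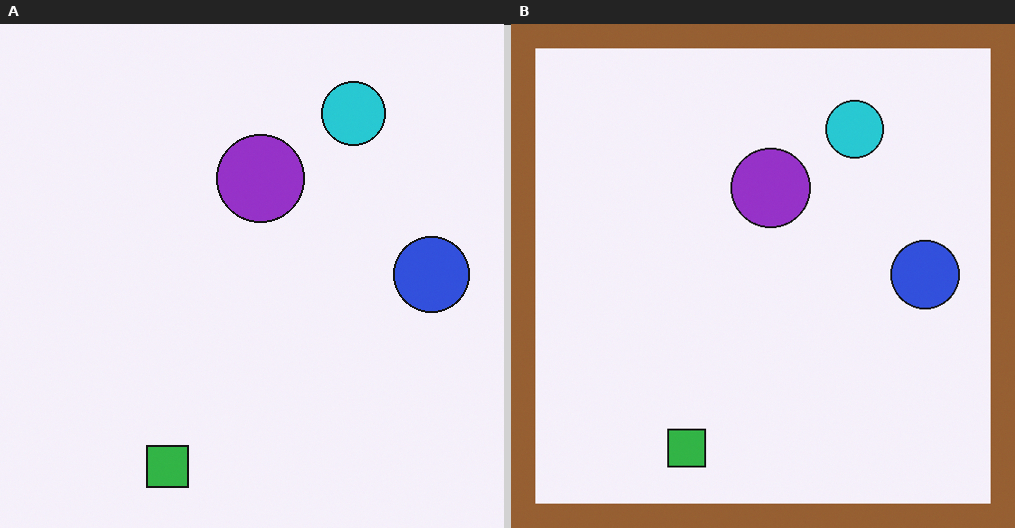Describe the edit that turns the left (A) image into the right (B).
The transformation is: framed with a brown border.

A solid brown frame runs around the edge of the right (B) image, with the content slightly shrunk inside it.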